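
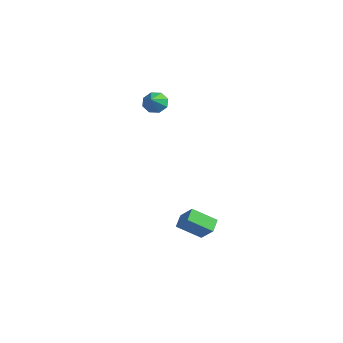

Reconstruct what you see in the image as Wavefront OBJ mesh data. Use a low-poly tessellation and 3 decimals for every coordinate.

v -3.78 3.335 3.44
v -3.294 3.225 2.92
v -3.18 2.585 4.16
v -3.16 3.647 3.248
v -3.389 3.886 3.688
v -3.847 3.803 3.983
v -4.266 3.445 3.959
v -4.4 3.023 3.631
v -4.17 2.783 3.191
v -3.712 2.867 2.897
v 0.301 3.442 -4.233
v -0.526 2.408 -3.37
v 1.169 3.508 -3.322
v 0.342 2.474 -2.459
v 0.738 2.786 -4.601
v -0.089 1.752 -3.738
v 1.606 2.852 -3.69
v 0.779 1.818 -2.827
f 2 1 4
f 2 4 3
f 4 1 5
f 4 5 3
f 5 1 6
f 5 6 3
f 6 1 7
f 6 7 3
f 7 1 8
f 7 8 3
f 8 1 9
f 8 9 3
f 9 1 10
f 9 10 3
f 10 1 2
f 10 2 3
f 12 14 11
f 15 12 11
f 11 14 13
f 13 15 11
f 12 18 14
f 16 12 15
f 16 18 12
f 14 18 13
f 17 15 13
f 13 18 17
f 17 16 15
f 18 16 17



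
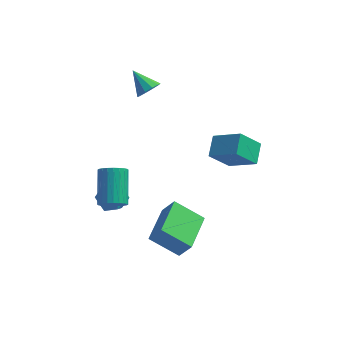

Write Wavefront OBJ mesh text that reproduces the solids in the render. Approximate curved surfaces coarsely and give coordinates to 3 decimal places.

v 4.152 -2.647 2.414
v 4.203 -1.557 2.936
v 2.77 -2.161 1.534
v 2.821 -1.07 2.056
v 5.079 -2.13 1.244
v 5.13 -1.039 1.766
v 3.697 -1.643 0.364
v 3.748 -0.553 0.886
v 0.224 -4.434 -3.253
v 0.853 -4.582 -2.241
v 0.536 -2.31 -3.135
v 1.165 -2.458 -2.123
v 1.735 -4.602 -4.217
v 2.364 -4.75 -3.205
v 2.047 -2.478 -4.099
v 2.676 -2.626 -3.087
v -0.795 1.883 2.321
v -0.563 1.542 2.875
v -1.725 2.577 3.139
v -0.333 1.899 2.834
v -0.279 2.25 2.597
v -0.422 2.46 2.255
v -0.708 2.45 1.938
v -1.026 2.223 1.768
v -1.256 1.867 1.809
v -1.31 1.516 2.046
v -1.167 1.306 2.388
v -0.881 1.316 2.705
v -1.47 -4.492 -0.656
v -0.853 -4.2 -0.913
v -1.113 -2.635 0.238
v -1.73 -2.928 0.496
v -1.044 -4.097 -1.097
v -1.304 -2.532 0.054
v -1.301 -4.054 -1.214
v -1.56 -2.489 -0.063
v -1.583 -4.077 -1.245
v -1.842 -2.512 -0.094
v -1.848 -4.164 -1.187
v -2.107 -2.599 -0.036
v -2.055 -4.301 -1.048
v -2.315 -2.736 0.103
v -2.174 -4.467 -0.849
v -2.433 -2.902 0.302
v -2.185 -4.637 -0.621
v -2.445 -3.072 0.53
v -2.087 -4.785 -0.398
v -2.347 -3.22 0.753
v -1.896 -4.888 -0.214
v -2.156 -3.323 0.937
v -1.64 -4.931 -0.097
v -1.899 -3.366 1.054
v -1.358 -4.908 -0.066
v -1.617 -3.343 1.085
v -1.093 -4.821 -0.124
v -1.352 -3.256 1.027
v -0.885 -4.684 -0.263
v -1.145 -3.119 0.888
v -0.767 -4.518 -0.462
v -1.026 -2.953 0.689
v -0.755 -4.348 -0.69
v -1.015 -2.783 0.461
v -3.042 -1.23 -3.796
v -2.59 -0.454 -3.571
v -1.75 -1.986 -3.789
v -1.298 -1.21 -3.564
v -1.865 -1.608 -2.952
v -2.664 -1.141 -2.956
v -1.676 -1.299 -4.404
v -2.475 -0.832 -4.408
v -1.746 -0.497 -3.947
v -1.863 -0.688 -3.05
v -2.477 -1.752 -4.31
v -2.594 -1.943 -3.413
f 2 4 1
f 5 2 1
f 1 4 3
f 3 5 1
f 2 8 4
f 6 2 5
f 6 8 2
f 4 8 3
f 7 5 3
f 3 8 7
f 7 6 5
f 8 6 7
f 10 12 9
f 13 10 9
f 9 12 11
f 11 13 9
f 10 16 12
f 14 10 13
f 14 16 10
f 12 16 11
f 15 13 11
f 11 16 15
f 15 14 13
f 16 14 15
f 18 17 20
f 18 20 19
f 20 17 21
f 20 21 19
f 21 17 22
f 21 22 19
f 22 17 23
f 22 23 19
f 23 17 24
f 23 24 19
f 24 17 25
f 24 25 19
f 25 17 26
f 25 26 19
f 26 17 27
f 26 27 19
f 27 17 28
f 27 28 19
f 28 17 18
f 28 18 19
f 30 29 33
f 30 33 31
f 31 33 34
f 31 34 32
f 33 29 35
f 33 35 34
f 34 35 36
f 34 36 32
f 35 29 37
f 35 37 36
f 36 37 38
f 36 38 32
f 37 29 39
f 37 39 38
f 38 39 40
f 38 40 32
f 39 29 41
f 39 41 40
f 40 41 42
f 40 42 32
f 41 29 43
f 41 43 42
f 42 43 44
f 42 44 32
f 43 29 45
f 43 45 44
f 44 45 46
f 44 46 32
f 45 29 47
f 45 47 46
f 46 47 48
f 46 48 32
f 47 29 49
f 47 49 48
f 48 49 50
f 48 50 32
f 49 29 51
f 49 51 50
f 50 51 52
f 50 52 32
f 51 29 53
f 51 53 52
f 52 53 54
f 52 54 32
f 53 29 55
f 53 55 54
f 54 55 56
f 54 56 32
f 55 29 57
f 55 57 56
f 56 57 58
f 56 58 32
f 57 29 59
f 57 59 58
f 58 59 60
f 58 60 32
f 59 29 61
f 59 61 60
f 60 61 62
f 60 62 32
f 61 29 30
f 61 30 62
f 62 30 31
f 62 31 32
f 63 74 68
f 63 68 64
f 63 64 70
f 63 70 73
f 63 73 74
f 64 68 72
f 68 74 67
f 74 73 65
f 73 70 69
f 70 64 71
f 66 72 67
f 66 67 65
f 66 65 69
f 66 69 71
f 66 71 72
f 67 72 68
f 65 67 74
f 69 65 73
f 71 69 70
f 72 71 64



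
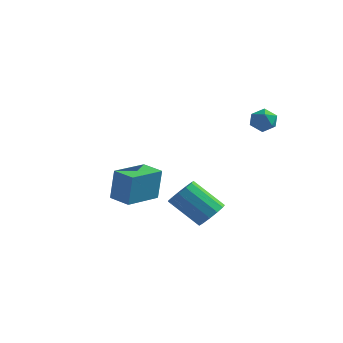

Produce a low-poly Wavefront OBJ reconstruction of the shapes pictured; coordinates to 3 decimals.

v -4.459 0.009 -4.053
v -4.295 0.145 -2.245
v -3.879 1.975 -4.254
v -3.715 2.112 -2.446
v -3.265 -0.352 -4.134
v -3.101 -0.215 -2.326
v -2.685 1.615 -4.335
v -2.521 1.751 -2.527
v 2.877 2.525 1.884
v 3.299 2.119 1.421
v 2.321 1.521 2.259
v 2.743 1.115 1.796
v 3.052 1.443 2.391
v 3.396 2.064 2.159
v 2.224 1.576 1.521
v 2.568 2.197 1.289
v 2.895 1.533 1.196
v 3.407 1.45 1.734
v 2.213 2.19 1.946
v 2.725 2.107 2.484
v 2.395 -2.827 -2.593
v 2.831 -2.38 -2.032
v 1.342 -2.566 -0.725
v 0.905 -3.013 -1.287
v 2.575 -2.069 -2.28
v 1.086 -2.255 -0.973
v 2.261 -1.998 -2.627
v 0.772 -2.185 -1.32
v 1.99 -2.191 -2.964
v 0.501 -2.377 -1.657
v 1.847 -2.585 -3.183
v 0.358 -2.772 -1.876
v 1.878 -3.056 -3.215
v 0.389 -3.243 -1.908
v 2.073 -3.455 -3.049
v 0.584 -3.641 -1.743
v 2.37 -3.654 -2.739
v 0.881 -3.84 -1.432
v 2.675 -3.59 -2.383
v 1.186 -3.777 -1.076
v 2.891 -3.284 -2.093
v 1.402 -3.471 -0.786
v 2.949 -2.833 -1.962
v 1.46 -3.019 -0.656
f 2 4 1
f 5 2 1
f 1 4 3
f 3 5 1
f 2 8 4
f 6 2 5
f 6 8 2
f 4 8 3
f 7 5 3
f 3 8 7
f 7 6 5
f 8 6 7
f 9 20 14
f 9 14 10
f 9 10 16
f 9 16 19
f 9 19 20
f 10 14 18
f 14 20 13
f 20 19 11
f 19 16 15
f 16 10 17
f 12 18 13
f 12 13 11
f 12 11 15
f 12 15 17
f 12 17 18
f 13 18 14
f 11 13 20
f 15 11 19
f 17 15 16
f 18 17 10
f 22 21 25
f 22 25 23
f 23 25 26
f 23 26 24
f 25 21 27
f 25 27 26
f 26 27 28
f 26 28 24
f 27 21 29
f 27 29 28
f 28 29 30
f 28 30 24
f 29 21 31
f 29 31 30
f 30 31 32
f 30 32 24
f 31 21 33
f 31 33 32
f 32 33 34
f 32 34 24
f 33 21 35
f 33 35 34
f 34 35 36
f 34 36 24
f 35 21 37
f 35 37 36
f 36 37 38
f 36 38 24
f 37 21 39
f 37 39 38
f 38 39 40
f 38 40 24
f 39 21 41
f 39 41 40
f 40 41 42
f 40 42 24
f 41 21 43
f 41 43 42
f 42 43 44
f 42 44 24
f 43 21 22
f 43 22 44
f 44 22 23
f 44 23 24



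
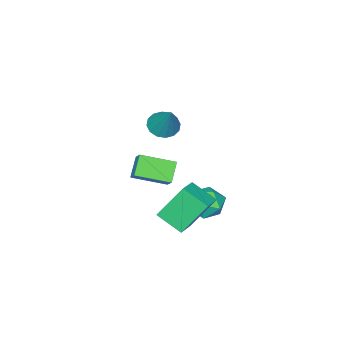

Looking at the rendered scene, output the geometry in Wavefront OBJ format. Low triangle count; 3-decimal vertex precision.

v -0.093 2.667 -1.96
v -1.037 3.518 -0.213
v -0.291 4.005 -2.718
v -1.235 4.855 -0.971
v 1.135 3.105 -1.509
v 0.191 3.955 0.238
v 0.937 4.442 -2.267
v -0.007 5.293 -0.52
v -1.496 1.39 2.744
v -1.039 1.888 2.262
v -0.864 2.37 4.356
v -1.42 2.083 2.293
v -1.822 2.093 2.445
v -2.137 1.914 2.677
v -2.279 1.595 2.927
v -2.212 1.221 3.127
v -1.953 0.892 3.225
v -1.572 0.697 3.194
v -1.17 0.688 3.042
v -0.856 0.867 2.81
v -0.713 1.186 2.561
v -0.78 1.56 2.36
v -2.915 3.78 -3.5
v -1.897 3.565 -3.346
v -3.323 2.795 -2.174
v -2.305 2.58 -2.02
v -2.673 3.547 -1.832
v -2.421 4.156 -2.651
v -2.799 2.204 -2.869
v -2.547 2.813 -3.688
v -1.826 2.591 -2.956
v -1.748 3.421 -2.315
v -3.472 2.939 -3.205
v -3.394 3.769 -2.564
v -0.714 -0.079 -1.304
v -1.568 -0.44 -0.422
v -1.872 1.31 -1.855
v -2.726 0.949 -0.972
v -0.294 0.531 -0.648
v -1.148 0.17 0.235
v -1.452 1.92 -1.198
v -2.306 1.559 -0.316
f 2 4 1
f 5 2 1
f 1 4 3
f 3 5 1
f 2 8 4
f 6 2 5
f 6 8 2
f 4 8 3
f 7 5 3
f 3 8 7
f 7 6 5
f 8 6 7
f 10 9 12
f 10 12 11
f 12 9 13
f 12 13 11
f 13 9 14
f 13 14 11
f 14 9 15
f 14 15 11
f 15 9 16
f 15 16 11
f 16 9 17
f 16 17 11
f 17 9 18
f 17 18 11
f 18 9 19
f 18 19 11
f 19 9 20
f 19 20 11
f 20 9 21
f 20 21 11
f 21 9 22
f 21 22 11
f 22 9 10
f 22 10 11
f 23 34 28
f 23 28 24
f 23 24 30
f 23 30 33
f 23 33 34
f 24 28 32
f 28 34 27
f 34 33 25
f 33 30 29
f 30 24 31
f 26 32 27
f 26 27 25
f 26 25 29
f 26 29 31
f 26 31 32
f 27 32 28
f 25 27 34
f 29 25 33
f 31 29 30
f 32 31 24
f 36 38 35
f 39 36 35
f 35 38 37
f 37 39 35
f 36 42 38
f 40 36 39
f 40 42 36
f 38 42 37
f 41 39 37
f 37 42 41
f 41 40 39
f 42 40 41



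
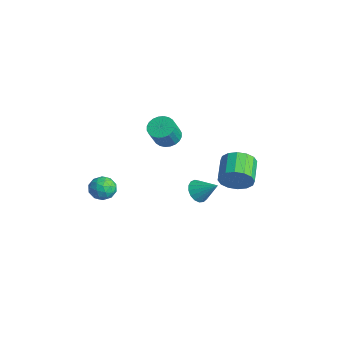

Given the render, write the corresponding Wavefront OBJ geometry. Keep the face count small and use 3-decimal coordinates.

v -2.3 -0.148 2.168
v -1.573 -0.313 1.828
v -1.132 -0.937 3.072
v -1.86 -0.772 3.412
v -1.518 -0.024 1.954
v -1.078 -0.648 3.198
v -1.583 0.247 2.112
v -1.143 -0.378 3.356
v -1.757 0.457 2.279
v -1.317 -0.168 3.523
v -2.014 0.575 2.429
v -1.574 -0.05 3.673
v -2.314 0.583 2.54
v -1.874 -0.041 3.784
v -2.612 0.48 2.593
v -2.172 -0.145 3.838
v -2.863 0.281 2.582
v -2.422 -0.343 3.827
v -3.028 0.017 2.508
v -2.587 -0.607 3.752
v -3.082 -0.272 2.382
v -2.642 -0.896 3.626
v -3.017 -0.542 2.224
v -2.577 -1.167 3.468
v -2.843 -0.752 2.057
v -2.403 -1.377 3.301
v -2.586 -0.87 1.907
v -2.146 -1.495 3.151
v -2.286 -0.879 1.796
v -1.846 -1.503 3.04
v -1.988 -0.775 1.742
v -1.548 -1.4 2.987
v -1.738 -0.577 1.753
v -1.297 -1.201 2.998
v -3.244 -3.157 -1.496
v -2.428 -3.307 -1.262
v -3.412 -4.513 -1.778
v -2.596 -4.663 -1.544
v -3.181 -4.439 -0.95
v -3.076 -3.601 -0.777
v -2.764 -4.219 -2.263
v -2.659 -3.381 -2.09
v -2.131 -3.963 -1.736
v -2.389 -4.1 -0.925
v -3.451 -3.72 -2.115
v -3.709 -3.857 -1.304
v -2.821 -3.113 -1.355
v -3.019 -4.707 -1.685
v -3.363 -4.575 -1.337
v -2.883 -4.664 -1.199
v -3.202 -3.286 -1.069
v -2.722 -3.374 -0.932
v -3.165 -4.039 -0.748
v -3.118 -4.446 -2.108
v -2.638 -4.534 -1.971
v -2.957 -3.156 -1.841
v -2.477 -3.245 -1.703
v -2.675 -3.781 -2.292
v -2.167 -3.587 -1.496
v -2.266 -4.384 -1.661
v -2.364 -4.123 -2.084
v -2.303 -3.63 -1.982
v -2.318 -3.667 -1.019
v -2.417 -4.464 -1.184
v -2.761 -4.332 -0.835
v -2.7 -3.84 -0.733
v -2.144 -4.053 -1.297
v -3.423 -3.356 -1.856
v -3.522 -4.153 -2.021
v -3.14 -3.98 -2.307
v -3.079 -3.488 -2.205
v -3.574 -3.436 -1.379
v -3.673 -4.233 -1.544
v -3.537 -4.19 -1.058
v -3.476 -3.697 -0.956
v -3.696 -3.767 -1.743
v 0.055 2.996 -1.035
v 0.564 3.224 -0.146
v -0.765 4.052 0.404
v -1.275 3.824 -0.485
v 0.68 3.634 -0.483
v -0.649 4.462 0.066
v 0.628 3.873 -0.969
v -0.701 4.701 -0.419
v 0.423 3.877 -1.472
v -0.907 4.705 -0.922
v 0.119 3.645 -1.858
v -1.211 4.473 -1.308
v -0.203 3.239 -2.023
v -1.532 4.067 -1.474
v -0.455 2.768 -1.924
v -1.784 3.596 -1.374
v -0.571 2.358 -1.586
v -1.9 3.186 -1.037
v -0.519 2.119 -1.101
v -1.848 2.947 -0.551
v -0.313 2.115 -0.598
v -1.643 2.943 -0.048
v -0.009 2.347 -0.212
v -1.339 3.175 0.338
v 0.312 2.753 -0.046
v -1.017 3.581 0.503
v -2.261 1.749 -3.142
v -1.748 1.852 -3.773
v -1.279 2.511 -2.218
v -1.98 2.169 -3.788
v -2.276 2.389 -3.655
v -2.569 2.462 -3.404
v -2.791 2.372 -3.093
v -2.892 2.14 -2.794
v -2.849 1.817 -2.574
v -2.671 1.479 -2.485
v -2.399 1.203 -2.546
v -2.095 1.052 -2.744
v -1.83 1.06 -3.033
v -1.663 1.226 -3.347
v -1.634 1.512 -3.614
f 2 1 5
f 2 5 3
f 3 5 6
f 3 6 4
f 5 1 7
f 5 7 6
f 6 7 8
f 6 8 4
f 7 1 9
f 7 9 8
f 8 9 10
f 8 10 4
f 9 1 11
f 9 11 10
f 10 11 12
f 10 12 4
f 11 1 13
f 11 13 12
f 12 13 14
f 12 14 4
f 13 1 15
f 13 15 14
f 14 15 16
f 14 16 4
f 15 1 17
f 15 17 16
f 16 17 18
f 16 18 4
f 17 1 19
f 17 19 18
f 18 19 20
f 18 20 4
f 19 1 21
f 19 21 20
f 20 21 22
f 20 22 4
f 21 1 23
f 21 23 22
f 22 23 24
f 22 24 4
f 23 1 25
f 23 25 24
f 24 25 26
f 24 26 4
f 25 1 27
f 25 27 26
f 26 27 28
f 26 28 4
f 27 1 29
f 27 29 28
f 28 29 30
f 28 30 4
f 29 1 31
f 29 31 30
f 30 31 32
f 30 32 4
f 31 1 33
f 31 33 32
f 32 33 34
f 32 34 4
f 33 1 2
f 33 2 34
f 34 2 3
f 34 3 4
f 35 72 51
f 72 46 75
f 51 75 40
f 72 75 51
f 35 51 47
f 51 40 52
f 47 52 36
f 51 52 47
f 35 47 56
f 47 36 57
f 56 57 42
f 47 57 56
f 35 56 68
f 56 42 71
f 68 71 45
f 56 71 68
f 35 68 72
f 68 45 76
f 72 76 46
f 68 76 72
f 36 52 63
f 52 40 66
f 63 66 44
f 52 66 63
f 40 75 53
f 75 46 74
f 53 74 39
f 75 74 53
f 46 76 73
f 76 45 69
f 73 69 37
f 76 69 73
f 45 71 70
f 71 42 58
f 70 58 41
f 71 58 70
f 42 57 62
f 57 36 59
f 62 59 43
f 57 59 62
f 38 64 50
f 64 44 65
f 50 65 39
f 64 65 50
f 38 50 48
f 50 39 49
f 48 49 37
f 50 49 48
f 38 48 55
f 48 37 54
f 55 54 41
f 48 54 55
f 38 55 60
f 55 41 61
f 60 61 43
f 55 61 60
f 38 60 64
f 60 43 67
f 64 67 44
f 60 67 64
f 39 65 53
f 65 44 66
f 53 66 40
f 65 66 53
f 37 49 73
f 49 39 74
f 73 74 46
f 49 74 73
f 41 54 70
f 54 37 69
f 70 69 45
f 54 69 70
f 43 61 62
f 61 41 58
f 62 58 42
f 61 58 62
f 44 67 63
f 67 43 59
f 63 59 36
f 67 59 63
f 78 77 81
f 78 81 79
f 79 81 82
f 79 82 80
f 81 77 83
f 81 83 82
f 82 83 84
f 82 84 80
f 83 77 85
f 83 85 84
f 84 85 86
f 84 86 80
f 85 77 87
f 85 87 86
f 86 87 88
f 86 88 80
f 87 77 89
f 87 89 88
f 88 89 90
f 88 90 80
f 89 77 91
f 89 91 90
f 90 91 92
f 90 92 80
f 91 77 93
f 91 93 92
f 92 93 94
f 92 94 80
f 93 77 95
f 93 95 94
f 94 95 96
f 94 96 80
f 95 77 97
f 95 97 96
f 96 97 98
f 96 98 80
f 97 77 99
f 97 99 98
f 98 99 100
f 98 100 80
f 99 77 101
f 99 101 100
f 100 101 102
f 100 102 80
f 101 77 78
f 101 78 102
f 102 78 79
f 102 79 80
f 104 103 106
f 104 106 105
f 106 103 107
f 106 107 105
f 107 103 108
f 107 108 105
f 108 103 109
f 108 109 105
f 109 103 110
f 109 110 105
f 110 103 111
f 110 111 105
f 111 103 112
f 111 112 105
f 112 103 113
f 112 113 105
f 113 103 114
f 113 114 105
f 114 103 115
f 114 115 105
f 115 103 116
f 115 116 105
f 116 103 117
f 116 117 105
f 117 103 104
f 117 104 105



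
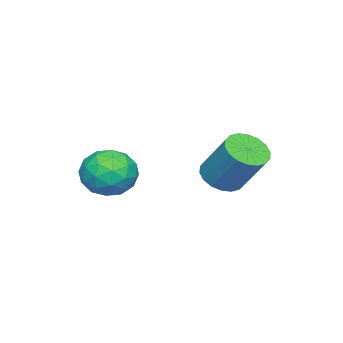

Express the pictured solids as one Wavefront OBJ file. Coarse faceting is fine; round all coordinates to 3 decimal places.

v -0.49 -2.975 -2.586
v -0.033 -3.195 -3.089
v -0.207 -3.885 -1.931
v 0.25 -4.105 -2.434
v 0.389 -3.512 -2.06
v 0.214 -2.949 -2.465
v -0.454 -4.131 -2.555
v -0.629 -3.568 -2.96
v -0.011 -3.909 -3.07
v 0.51 -3.527 -2.765
v -0.75 -3.553 -2.255
v -0.229 -3.171 -1.95
v -0.287 -3.005 -2.895
v 0.047 -4.075 -2.125
v 0.128 -3.726 -1.905
v 0.397 -3.856 -2.201
v -0.141 -2.861 -2.528
v 0.127 -2.99 -2.824
v 0.376 -3.176 -2.219
v -0.367 -4.09 -2.196
v -0.099 -4.219 -2.492
v -0.637 -3.224 -2.819
v -0.368 -3.354 -3.115
v -0.616 -3.904 -2.801
v -0.005 -3.554 -3.18
v 0.162 -4.089 -2.795
v -0.252 -4.104 -2.866
v -0.355 -3.773 -3.104
v 0.301 -3.33 -3
v 0.468 -3.865 -2.615
v 0.55 -3.516 -2.395
v 0.447 -3.185 -2.633
v 0.315 -3.749 -2.989
v -0.708 -3.215 -2.405
v -0.541 -3.75 -2.02
v -0.687 -3.895 -2.387
v -0.79 -3.564 -2.625
v -0.402 -2.991 -2.225
v -0.235 -3.526 -1.84
v 0.115 -3.307 -1.916
v 0.012 -2.976 -2.154
v -0.555 -3.331 -2.031
v -2.129 -1.672 -2.974
v -1.839 -1.309 -3.321
v -1.54 -0.546 -2.274
v -1.831 -0.908 -1.926
v -2.078 -1.212 -3.323
v -1.779 -0.448 -2.276
v -2.327 -1.206 -3.257
v -2.028 -0.442 -2.21
v -2.537 -1.292 -3.134
v -2.239 -0.528 -2.087
v -2.667 -1.453 -2.98
v -2.368 -0.69 -1.933
v -2.69 -1.658 -2.824
v -2.391 -0.894 -1.777
v -2.602 -1.865 -2.698
v -2.303 -1.102 -1.651
v -2.42 -2.034 -2.626
v -2.121 -1.271 -1.579
v -2.181 -2.132 -2.624
v -1.882 -1.368 -1.577
v -1.932 -2.138 -2.69
v -1.633 -1.374 -1.643
v -1.721 -2.052 -2.813
v -1.423 -1.288 -1.766
v -1.592 -1.89 -2.967
v -1.293 -1.127 -1.92
v -1.569 -1.686 -3.123
v -1.27 -0.922 -2.076
v -1.657 -1.478 -3.249
v -1.358 -0.715 -2.202
f 1 38 17
f 38 12 41
f 17 41 6
f 38 41 17
f 1 17 13
f 17 6 18
f 13 18 2
f 17 18 13
f 1 13 22
f 13 2 23
f 22 23 8
f 13 23 22
f 1 22 34
f 22 8 37
f 34 37 11
f 22 37 34
f 1 34 38
f 34 11 42
f 38 42 12
f 34 42 38
f 2 18 29
f 18 6 32
f 29 32 10
f 18 32 29
f 6 41 19
f 41 12 40
f 19 40 5
f 41 40 19
f 12 42 39
f 42 11 35
f 39 35 3
f 42 35 39
f 11 37 36
f 37 8 24
f 36 24 7
f 37 24 36
f 8 23 28
f 23 2 25
f 28 25 9
f 23 25 28
f 4 30 16
f 30 10 31
f 16 31 5
f 30 31 16
f 4 16 14
f 16 5 15
f 14 15 3
f 16 15 14
f 4 14 21
f 14 3 20
f 21 20 7
f 14 20 21
f 4 21 26
f 21 7 27
f 26 27 9
f 21 27 26
f 4 26 30
f 26 9 33
f 30 33 10
f 26 33 30
f 5 31 19
f 31 10 32
f 19 32 6
f 31 32 19
f 3 15 39
f 15 5 40
f 39 40 12
f 15 40 39
f 7 20 36
f 20 3 35
f 36 35 11
f 20 35 36
f 9 27 28
f 27 7 24
f 28 24 8
f 27 24 28
f 10 33 29
f 33 9 25
f 29 25 2
f 33 25 29
f 44 43 47
f 44 47 45
f 45 47 48
f 45 48 46
f 47 43 49
f 47 49 48
f 48 49 50
f 48 50 46
f 49 43 51
f 49 51 50
f 50 51 52
f 50 52 46
f 51 43 53
f 51 53 52
f 52 53 54
f 52 54 46
f 53 43 55
f 53 55 54
f 54 55 56
f 54 56 46
f 55 43 57
f 55 57 56
f 56 57 58
f 56 58 46
f 57 43 59
f 57 59 58
f 58 59 60
f 58 60 46
f 59 43 61
f 59 61 60
f 60 61 62
f 60 62 46
f 61 43 63
f 61 63 62
f 62 63 64
f 62 64 46
f 63 43 65
f 63 65 64
f 64 65 66
f 64 66 46
f 65 43 67
f 65 67 66
f 66 67 68
f 66 68 46
f 67 43 69
f 67 69 68
f 68 69 70
f 68 70 46
f 69 43 71
f 69 71 70
f 70 71 72
f 70 72 46
f 71 43 44
f 71 44 72
f 72 44 45
f 72 45 46



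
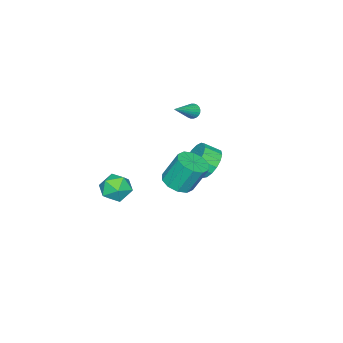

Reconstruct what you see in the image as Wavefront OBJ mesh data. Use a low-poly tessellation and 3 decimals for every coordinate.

v 1.223 2.127 1.659
v 2.158 2.121 1.876
v 1.772 2.868 3.558
v 0.837 2.873 3.341
v 2.033 2.64 1.617
v 1.647 3.387 3.299
v 1.599 2.963 1.374
v 1.213 3.709 3.056
v 1.021 2.966 1.24
v 0.635 3.713 2.922
v 0.52 2.649 1.266
v 0.134 3.396 2.948
v 0.288 2.132 1.442
v -0.098 2.879 3.124
v 0.413 1.613 1.701
v 0.027 2.36 3.383
v 0.847 1.291 1.944
v 0.461 2.037 3.626
v 1.425 1.287 2.078
v 1.039 2.034 3.76
v 1.926 1.604 2.052
v 1.54 2.351 3.734
v 3.561 0.265 2.752
v 4.411 0.491 2.278
v 3.129 -0.691 1.522
v 3.979 -0.465 1.048
v 4.002 -1.021 1.878
v 4.269 -0.43 2.638
v 3.271 0.23 1.162
v 3.538 0.821 1.922
v 4.232 0.47 1.296
v 4.684 -0.304 1.738
v 2.856 0.104 2.062
v 3.308 -0.67 2.504
v -2.963 1.646 0.361
v -2.544 1.227 -0.518
v -2.018 0.456 0.1
v -2.437 0.874 0.979
v -2.203 1.575 -0.375
v -1.677 0.803 0.243
v -2.036 1.938 -0.063
v -1.51 1.167 0.555
v -2.082 2.235 0.346
v -1.556 1.463 0.964
v -2.329 2.397 0.759
v -1.803 1.625 1.377
v -2.722 2.386 1.08
v -2.196 1.615 1.698
v -3.17 2.206 1.237
v -2.643 1.435 1.855
v -3.57 1.898 1.193
v -3.044 1.126 1.811
v -3.831 1.532 0.958
v -3.305 0.76 1.576
v -3.894 1.192 0.587
v -3.368 0.42 1.205
v -3.743 0.956 0.164
v -3.217 0.184 0.782
v -3.414 0.878 -0.214
v -2.888 0.106 0.404
v -2.981 0.976 -0.46
v -2.455 0.204 0.158
v -4.074 -0.315 3.366
v -3.824 -0.464 2.935
v -2.486 -0.505 4.354
v -3.796 -0.263 2.929
v -3.811 -0.07 2.99
v -3.865 0.085 3.108
v -3.952 0.18 3.265
v -4.057 0.2 3.437
v -4.164 0.141 3.599
v -4.258 0.013 3.725
v -4.324 -0.165 3.797
v -4.352 -0.366 3.803
v -4.337 -0.559 3.742
v -4.283 -0.715 3.624
v -4.196 -0.81 3.467
v -4.091 -0.83 3.294
v -3.984 -0.771 3.133
v -3.89 -0.643 3.007
f 2 1 5
f 2 5 3
f 3 5 6
f 3 6 4
f 5 1 7
f 5 7 6
f 6 7 8
f 6 8 4
f 7 1 9
f 7 9 8
f 8 9 10
f 8 10 4
f 9 1 11
f 9 11 10
f 10 11 12
f 10 12 4
f 11 1 13
f 11 13 12
f 12 13 14
f 12 14 4
f 13 1 15
f 13 15 14
f 14 15 16
f 14 16 4
f 15 1 17
f 15 17 16
f 16 17 18
f 16 18 4
f 17 1 19
f 17 19 18
f 18 19 20
f 18 20 4
f 19 1 21
f 19 21 20
f 20 21 22
f 20 22 4
f 21 1 2
f 21 2 22
f 22 2 3
f 22 3 4
f 23 34 28
f 23 28 24
f 23 24 30
f 23 30 33
f 23 33 34
f 24 28 32
f 28 34 27
f 34 33 25
f 33 30 29
f 30 24 31
f 26 32 27
f 26 27 25
f 26 25 29
f 26 29 31
f 26 31 32
f 27 32 28
f 25 27 34
f 29 25 33
f 31 29 30
f 32 31 24
f 36 35 39
f 36 39 37
f 37 39 40
f 37 40 38
f 39 35 41
f 39 41 40
f 40 41 42
f 40 42 38
f 41 35 43
f 41 43 42
f 42 43 44
f 42 44 38
f 43 35 45
f 43 45 44
f 44 45 46
f 44 46 38
f 45 35 47
f 45 47 46
f 46 47 48
f 46 48 38
f 47 35 49
f 47 49 48
f 48 49 50
f 48 50 38
f 49 35 51
f 49 51 50
f 50 51 52
f 50 52 38
f 51 35 53
f 51 53 52
f 52 53 54
f 52 54 38
f 53 35 55
f 53 55 54
f 54 55 56
f 54 56 38
f 55 35 57
f 55 57 56
f 56 57 58
f 56 58 38
f 57 35 59
f 57 59 58
f 58 59 60
f 58 60 38
f 59 35 61
f 59 61 60
f 60 61 62
f 60 62 38
f 61 35 36
f 61 36 62
f 62 36 37
f 62 37 38
f 64 63 66
f 64 66 65
f 66 63 67
f 66 67 65
f 67 63 68
f 67 68 65
f 68 63 69
f 68 69 65
f 69 63 70
f 69 70 65
f 70 63 71
f 70 71 65
f 71 63 72
f 71 72 65
f 72 63 73
f 72 73 65
f 73 63 74
f 73 74 65
f 74 63 75
f 74 75 65
f 75 63 76
f 75 76 65
f 76 63 77
f 76 77 65
f 77 63 78
f 77 78 65
f 78 63 79
f 78 79 65
f 79 63 80
f 79 80 65
f 80 63 64
f 80 64 65



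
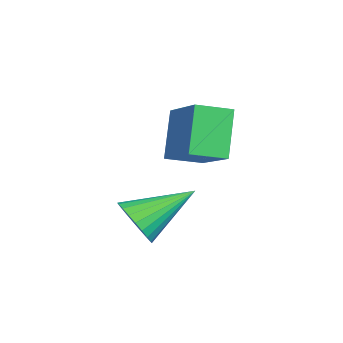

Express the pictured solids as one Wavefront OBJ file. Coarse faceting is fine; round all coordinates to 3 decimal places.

v -1.665 2.726 3.939
v -1.412 1.773 4.203
v -0.294 3.29 4.663
v -0.041 2.338 4.926
v -0.899 2.562 2.614
v -0.646 1.61 2.877
v 0.472 3.127 3.337
v 0.725 2.174 3.601
v 1.167 0.89 1.537
v 1.455 0.62 2.151
v 0.713 2.33 2.383
v 1.679 0.756 2.039
v 1.825 0.913 1.851
v 1.871 1.066 1.616
v 1.81 1.192 1.368
v 1.65 1.273 1.146
v 1.417 1.295 0.983
v 1.146 1.256 0.905
v 0.878 1.161 0.923
v 0.654 1.024 1.034
v 0.508 0.868 1.222
v 0.463 0.715 1.458
v 0.524 0.589 1.706
v 0.683 0.508 1.928
v 0.916 0.486 2.09
v 1.187 0.525 2.169
f 2 4 1
f 5 2 1
f 1 4 3
f 3 5 1
f 2 8 4
f 6 2 5
f 6 8 2
f 4 8 3
f 7 5 3
f 3 8 7
f 7 6 5
f 8 6 7
f 10 9 12
f 10 12 11
f 12 9 13
f 12 13 11
f 13 9 14
f 13 14 11
f 14 9 15
f 14 15 11
f 15 9 16
f 15 16 11
f 16 9 17
f 16 17 11
f 17 9 18
f 17 18 11
f 18 9 19
f 18 19 11
f 19 9 20
f 19 20 11
f 20 9 21
f 20 21 11
f 21 9 22
f 21 22 11
f 22 9 23
f 22 23 11
f 23 9 24
f 23 24 11
f 24 9 25
f 24 25 11
f 25 9 26
f 25 26 11
f 26 9 10
f 26 10 11



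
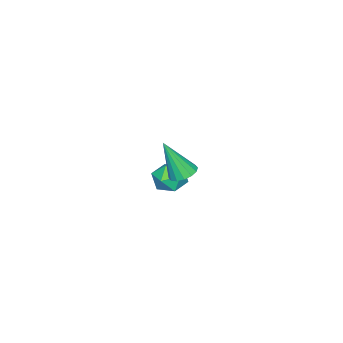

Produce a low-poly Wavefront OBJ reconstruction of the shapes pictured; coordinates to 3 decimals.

v -3.248 -0.548 -4.049
v -2.675 -0.577 -3.378
v -3.045 -1.943 -4.282
v -2.472 -1.972 -3.611
v -3.331 -1.844 -3.452
v -3.457 -0.982 -3.308
v -2.263 -1.538 -4.352
v -2.389 -0.676 -4.208
v -2.066 -1.189 -3.565
v -2.726 -1.378 -3.009
v -2.994 -1.142 -4.651
v -3.654 -1.331 -4.095
v 1.624 2.439 0.62
v 2.2 2.249 0.416
v 1.996 1.721 2.34
v 2.248 2.555 0.534
v 2.128 2.83 0.675
v 1.874 3 0.801
v 1.553 3.02 0.879
v 1.25 2.885 0.888
v 1.048 2.63 0.825
v 1 2.324 0.707
v 1.12 2.049 0.566
v 1.374 1.878 0.44
v 1.695 1.858 0.362
v 1.998 1.994 0.353
f 1 12 6
f 1 6 2
f 1 2 8
f 1 8 11
f 1 11 12
f 2 6 10
f 6 12 5
f 12 11 3
f 11 8 7
f 8 2 9
f 4 10 5
f 4 5 3
f 4 3 7
f 4 7 9
f 4 9 10
f 5 10 6
f 3 5 12
f 7 3 11
f 9 7 8
f 10 9 2
f 14 13 16
f 14 16 15
f 16 13 17
f 16 17 15
f 17 13 18
f 17 18 15
f 18 13 19
f 18 19 15
f 19 13 20
f 19 20 15
f 20 13 21
f 20 21 15
f 21 13 22
f 21 22 15
f 22 13 23
f 22 23 15
f 23 13 24
f 23 24 15
f 24 13 25
f 24 25 15
f 25 13 26
f 25 26 15
f 26 13 14
f 26 14 15



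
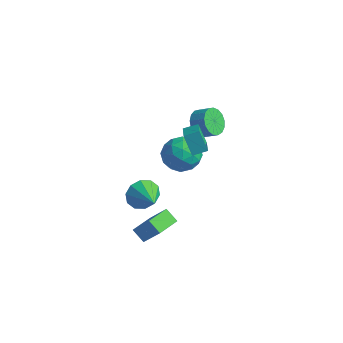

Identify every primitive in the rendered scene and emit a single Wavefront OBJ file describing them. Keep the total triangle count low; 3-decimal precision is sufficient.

v -0.707 -2.908 -4.267
v -1.513 -2.912 -3.659
v -0.739 -1.409 -4.301
v -1.545 -1.413 -3.693
v 0.485 -2.847 -2.687
v -0.321 -2.851 -2.079
v 0.453 -1.348 -2.721
v -0.353 -1.352 -2.113
v -1.515 0.457 1.853
v -0.597 0.942 1.176
v -0.243 -0.902 2.604
v 0.675 -0.417 1.927
v 0.198 0.226 2.874
v -0.589 1.066 2.41
v -0.251 -1.026 1.37
v -1.038 -0.186 0.906
v 0.185 0.026 0.877
v 0.462 0.799 1.806
v -1.302 -0.759 1.974
v -1.025 0.014 2.903
v -1.168 0.819 1.449
v 0.328 -0.779 2.331
v 0.047 -0.401 2.888
v 0.587 -0.116 2.49
v -1.163 0.891 2.174
v -0.623 1.177 1.776
v -0.156 0.755 2.774
v -0.217 -1.137 2.004
v 0.323 -0.851 1.606
v -1.427 0.156 1.29
v -0.887 0.441 0.892
v -0.684 -0.715 1.006
v -0.168 0.566 0.874
v 0.579 -0.233 1.316
v 0.035 -0.591 0.989
v -0.428 -0.097 0.716
v -0.005 1.02 1.421
v 0.742 0.221 1.862
v 0.461 0.599 2.419
v -0.001 1.093 2.147
v 0.454 0.482 1.245
v -1.582 -0.181 1.918
v -0.835 -0.98 2.359
v -0.839 -1.053 1.633
v -1.301 -0.559 1.361
v -1.419 0.273 2.464
v -0.672 -0.526 2.906
v -0.412 0.137 3.064
v -0.875 0.631 2.791
v -1.294 -0.442 2.535
v -0.803 2.076 3.039
v -0.277 1.772 2.321
v 0.568 2 2.843
v 0.043 2.304 3.561
v -0.34 2.209 2.231
v 0.506 2.437 2.754
v -0.508 2.615 2.327
v 0.337 2.843 2.85
v -0.744 2.898 2.586
v 0.101 3.126 3.108
v -0.994 2.992 2.948
v -0.148 3.22 3.471
v -1.199 2.877 3.331
v -0.354 3.104 3.854
v -1.314 2.578 3.647
v -0.468 2.806 4.17
v -1.312 2.164 3.824
v -0.466 2.392 4.347
v -1.193 1.73 3.821
v -0.347 1.958 4.343
v -0.985 1.375 3.638
v -0.139 1.603 4.161
v -0.735 1.181 3.319
v 0.111 1.409 3.841
v -0.5 1.192 2.935
v 0.345 1.42 3.457
v -0.335 1.405 2.575
v 0.51 1.633 3.097
v -0.459 0.173 4.055
v 0.6 -0.983 4.787
v 0.091 0.847 4.324
v 1.15 -0.31 5.055
v 0.25 0.07 2.865
v 1.309 -1.087 3.596
v 0.8 0.743 3.133
v 1.859 -0.413 3.865
v -3.19 -0.199 -3.405
v -2.64 0.229 -4.23
v -1.65 -0.921 -2.755
v -2.643 0.673 -3.732
v -2.854 0.784 -3.108
v -3.193 0.519 -2.598
v -3.531 -0.02 -2.396
v -3.739 -0.627 -2.579
v -3.737 -1.071 -3.078
v -3.525 -1.182 -3.701
v -3.186 -0.917 -4.212
v -2.848 -0.378 -4.414
f 2 4 1
f 5 2 1
f 1 4 3
f 3 5 1
f 2 8 4
f 6 2 5
f 6 8 2
f 4 8 3
f 7 5 3
f 3 8 7
f 7 6 5
f 8 6 7
f 9 46 25
f 46 20 49
f 25 49 14
f 46 49 25
f 9 25 21
f 25 14 26
f 21 26 10
f 25 26 21
f 9 21 30
f 21 10 31
f 30 31 16
f 21 31 30
f 9 30 42
f 30 16 45
f 42 45 19
f 30 45 42
f 9 42 46
f 42 19 50
f 46 50 20
f 42 50 46
f 10 26 37
f 26 14 40
f 37 40 18
f 26 40 37
f 14 49 27
f 49 20 48
f 27 48 13
f 49 48 27
f 20 50 47
f 50 19 43
f 47 43 11
f 50 43 47
f 19 45 44
f 45 16 32
f 44 32 15
f 45 32 44
f 16 31 36
f 31 10 33
f 36 33 17
f 31 33 36
f 12 38 24
f 38 18 39
f 24 39 13
f 38 39 24
f 12 24 22
f 24 13 23
f 22 23 11
f 24 23 22
f 12 22 29
f 22 11 28
f 29 28 15
f 22 28 29
f 12 29 34
f 29 15 35
f 34 35 17
f 29 35 34
f 12 34 38
f 34 17 41
f 38 41 18
f 34 41 38
f 13 39 27
f 39 18 40
f 27 40 14
f 39 40 27
f 11 23 47
f 23 13 48
f 47 48 20
f 23 48 47
f 15 28 44
f 28 11 43
f 44 43 19
f 28 43 44
f 17 35 36
f 35 15 32
f 36 32 16
f 35 32 36
f 18 41 37
f 41 17 33
f 37 33 10
f 41 33 37
f 52 51 55
f 52 55 53
f 53 55 56
f 53 56 54
f 55 51 57
f 55 57 56
f 56 57 58
f 56 58 54
f 57 51 59
f 57 59 58
f 58 59 60
f 58 60 54
f 59 51 61
f 59 61 60
f 60 61 62
f 60 62 54
f 61 51 63
f 61 63 62
f 62 63 64
f 62 64 54
f 63 51 65
f 63 65 64
f 64 65 66
f 64 66 54
f 65 51 67
f 65 67 66
f 66 67 68
f 66 68 54
f 67 51 69
f 67 69 68
f 68 69 70
f 68 70 54
f 69 51 71
f 69 71 70
f 70 71 72
f 70 72 54
f 71 51 73
f 71 73 72
f 72 73 74
f 72 74 54
f 73 51 75
f 73 75 74
f 74 75 76
f 74 76 54
f 75 51 77
f 75 77 76
f 76 77 78
f 76 78 54
f 77 51 52
f 77 52 78
f 78 52 53
f 78 53 54
f 80 82 79
f 83 80 79
f 79 82 81
f 81 83 79
f 80 86 82
f 84 80 83
f 84 86 80
f 82 86 81
f 85 83 81
f 81 86 85
f 85 84 83
f 86 84 85
f 88 87 90
f 88 90 89
f 90 87 91
f 90 91 89
f 91 87 92
f 91 92 89
f 92 87 93
f 92 93 89
f 93 87 94
f 93 94 89
f 94 87 95
f 94 95 89
f 95 87 96
f 95 96 89
f 96 87 97
f 96 97 89
f 97 87 98
f 97 98 89
f 98 87 88
f 98 88 89



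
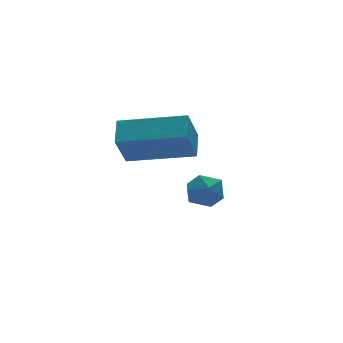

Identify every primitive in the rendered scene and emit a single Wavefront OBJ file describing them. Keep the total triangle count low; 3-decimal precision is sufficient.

v -0.779 -1.897 -3.497
v -0.073 -1.984 -3.355
v -0.847 -3.016 -3.845
v -0.141 -3.103 -3.703
v -0.612 -3.008 -3.159
v -0.57 -2.317 -2.944
v -0.35 -2.683 -4.256
v -0.308 -1.992 -4.041
v 0.192 -2.47 -3.824
v 0.03 -2.671 -3.146
v -0.95 -2.329 -4.054
v -1.112 -2.53 -3.376
v -2.313 -4.716 0.349
v -1.886 -3.992 0.812
v -4.033 -3.453 -0.043
v -3.606 -2.728 0.42
v -1.754 -4.312 -0.8
v -1.327 -3.587 -0.337
v -3.474 -3.048 -1.192
v -3.047 -2.324 -0.729
f 1 12 6
f 1 6 2
f 1 2 8
f 1 8 11
f 1 11 12
f 2 6 10
f 6 12 5
f 12 11 3
f 11 8 7
f 8 2 9
f 4 10 5
f 4 5 3
f 4 3 7
f 4 7 9
f 4 9 10
f 5 10 6
f 3 5 12
f 7 3 11
f 9 7 8
f 10 9 2
f 14 16 13
f 17 14 13
f 13 16 15
f 15 17 13
f 14 20 16
f 18 14 17
f 18 20 14
f 16 20 15
f 19 17 15
f 15 20 19
f 19 18 17
f 20 18 19



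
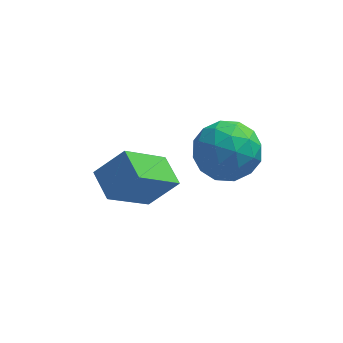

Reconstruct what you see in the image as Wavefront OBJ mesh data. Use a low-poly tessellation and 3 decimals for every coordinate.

v -0.553 0.341 3.931
v 0.388 0.642 3.919
v -0.228 -0.722 2.781
v 0.713 -0.421 2.769
v 0.362 -0.914 3.551
v 0.161 -0.257 4.261
v -0.001 0.177 2.439
v -0.202 0.834 3.149
v 0.73 0.54 2.997
v 0.954 -0.134 3.684
v -0.794 0.054 3.016
v -0.57 -0.62 3.703
v -0.111 0.585 4.026
v 0.271 -0.665 2.674
v 0.064 -0.955 3.134
v 0.618 -0.778 3.127
v -0.245 0.057 4.227
v 0.309 0.233 4.22
v 0.293 -0.681 4.004
v -0.149 -0.313 2.48
v 0.405 -0.137 2.473
v -0.458 0.698 3.573
v 0.096 0.875 3.566
v -0.133 0.601 2.696
v 0.643 0.702 3.477
v 0.834 0.077 2.801
v 0.414 0.429 2.607
v 0.296 0.815 3.024
v 0.775 0.306 3.881
v 0.966 -0.319 3.205
v 0.759 -0.609 3.664
v 0.641 -0.223 4.082
v 0.975 0.246 3.339
v -0.806 0.239 3.495
v -0.615 -0.386 2.819
v -0.481 0.143 2.618
v -0.599 0.529 3.036
v -0.674 -0.157 3.899
v -0.483 -0.782 3.223
v -0.136 -0.895 3.676
v -0.254 -0.509 4.093
v -0.815 -0.326 3.361
v -3.095 -0.207 1.25
v -2.244 -0.05 2.095
v -3.507 0.668 1.502
v -2.656 0.825 2.348
v -2.024 0.655 0.012
v -1.173 0.812 0.858
v -2.436 1.53 0.265
v -1.585 1.687 1.11
f 1 38 17
f 38 12 41
f 17 41 6
f 38 41 17
f 1 17 13
f 17 6 18
f 13 18 2
f 17 18 13
f 1 13 22
f 13 2 23
f 22 23 8
f 13 23 22
f 1 22 34
f 22 8 37
f 34 37 11
f 22 37 34
f 1 34 38
f 34 11 42
f 38 42 12
f 34 42 38
f 2 18 29
f 18 6 32
f 29 32 10
f 18 32 29
f 6 41 19
f 41 12 40
f 19 40 5
f 41 40 19
f 12 42 39
f 42 11 35
f 39 35 3
f 42 35 39
f 11 37 36
f 37 8 24
f 36 24 7
f 37 24 36
f 8 23 28
f 23 2 25
f 28 25 9
f 23 25 28
f 4 30 16
f 30 10 31
f 16 31 5
f 30 31 16
f 4 16 14
f 16 5 15
f 14 15 3
f 16 15 14
f 4 14 21
f 14 3 20
f 21 20 7
f 14 20 21
f 4 21 26
f 21 7 27
f 26 27 9
f 21 27 26
f 4 26 30
f 26 9 33
f 30 33 10
f 26 33 30
f 5 31 19
f 31 10 32
f 19 32 6
f 31 32 19
f 3 15 39
f 15 5 40
f 39 40 12
f 15 40 39
f 7 20 36
f 20 3 35
f 36 35 11
f 20 35 36
f 9 27 28
f 27 7 24
f 28 24 8
f 27 24 28
f 10 33 29
f 33 9 25
f 29 25 2
f 33 25 29
f 44 46 43
f 47 44 43
f 43 46 45
f 45 47 43
f 44 50 46
f 48 44 47
f 48 50 44
f 46 50 45
f 49 47 45
f 45 50 49
f 49 48 47
f 50 48 49



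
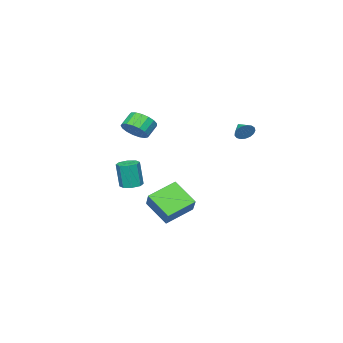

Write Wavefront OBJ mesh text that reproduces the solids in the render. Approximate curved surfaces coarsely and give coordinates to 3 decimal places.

v 3.171 0.334 3.492
v 3.788 0.275 4.198
v 2.967 0.247 4.914
v 2.349 0.306 4.208
v 3.727 0.717 4.146
v 2.906 0.689 4.861
v 3.539 1.072 3.943
v 2.717 1.044 4.659
v 3.266 1.258 3.637
v 2.444 1.23 4.353
v 2.971 1.232 3.298
v 2.15 1.204 4.014
v 2.722 1 3.004
v 1.901 0.972 3.72
v 2.576 0.616 2.821
v 1.755 0.588 3.537
v 2.566 0.167 2.792
v 1.745 0.139 3.508
v 2.695 -0.243 2.923
v 1.873 -0.271 3.639
v 2.932 -0.522 3.185
v 2.111 -0.55 3.901
v 3.224 -0.604 3.517
v 2.403 -0.632 4.233
v 3.504 -0.472 3.843
v 2.683 -0.5 4.559
v 3.708 -0.154 4.089
v 2.886 -0.182 4.805
v -3.123 3.665 2.542
v -2.746 3.725 3.116
v -3.557 2.775 2.918
v -3.024 3.89 3.186
v -3.324 4.003 3.108
v -3.578 4.039 2.901
v -3.728 3.99 2.611
v -3.739 3.866 2.305
v -3.609 3.696 2.053
v -3.368 3.519 1.913
v -3.071 3.375 1.917
v -2.785 3.298 2.065
v -2.577 3.306 2.321
v -2.494 3.395 2.628
v -2.555 3.546 2.915
v 1.606 -1.372 -1.797
v 2.129 -0.849 -1.76
v 2.216 -1.066 0.035
v 1.694 -1.588 -0.003
v 1.607 -0.637 -1.709
v 1.694 -0.854 0.086
v 1.084 -0.855 -1.71
v 1.171 -1.072 0.085
v 0.867 -1.376 -1.762
v 0.954 -1.592 0.033
v 1.084 -1.894 -1.835
v 1.171 -2.111 -0.04
v 1.606 -2.106 -1.886
v 1.693 -2.323 -0.091
v 2.129 -1.888 -1.885
v 2.216 -2.105 -0.09
v 2.346 -1.368 -1.833
v 2.433 -1.584 -0.038
v -0.15 -0.114 -5.282
v -0.102 -1.71 -3.965
v -1.939 0.542 -4.422
v -1.891 -1.054 -3.105
v 0.791 0.894 -4.095
v 0.839 -0.702 -2.778
v -0.998 1.55 -3.235
v -0.95 -0.046 -1.918
f 2 1 5
f 2 5 3
f 3 5 6
f 3 6 4
f 5 1 7
f 5 7 6
f 6 7 8
f 6 8 4
f 7 1 9
f 7 9 8
f 8 9 10
f 8 10 4
f 9 1 11
f 9 11 10
f 10 11 12
f 10 12 4
f 11 1 13
f 11 13 12
f 12 13 14
f 12 14 4
f 13 1 15
f 13 15 14
f 14 15 16
f 14 16 4
f 15 1 17
f 15 17 16
f 16 17 18
f 16 18 4
f 17 1 19
f 17 19 18
f 18 19 20
f 18 20 4
f 19 1 21
f 19 21 20
f 20 21 22
f 20 22 4
f 21 1 23
f 21 23 22
f 22 23 24
f 22 24 4
f 23 1 25
f 23 25 24
f 24 25 26
f 24 26 4
f 25 1 27
f 25 27 26
f 26 27 28
f 26 28 4
f 27 1 2
f 27 2 28
f 28 2 3
f 28 3 4
f 30 29 32
f 30 32 31
f 32 29 33
f 32 33 31
f 33 29 34
f 33 34 31
f 34 29 35
f 34 35 31
f 35 29 36
f 35 36 31
f 36 29 37
f 36 37 31
f 37 29 38
f 37 38 31
f 38 29 39
f 38 39 31
f 39 29 40
f 39 40 31
f 40 29 41
f 40 41 31
f 41 29 42
f 41 42 31
f 42 29 43
f 42 43 31
f 43 29 30
f 43 30 31
f 45 44 48
f 45 48 46
f 46 48 49
f 46 49 47
f 48 44 50
f 48 50 49
f 49 50 51
f 49 51 47
f 50 44 52
f 50 52 51
f 51 52 53
f 51 53 47
f 52 44 54
f 52 54 53
f 53 54 55
f 53 55 47
f 54 44 56
f 54 56 55
f 55 56 57
f 55 57 47
f 56 44 58
f 56 58 57
f 57 58 59
f 57 59 47
f 58 44 60
f 58 60 59
f 59 60 61
f 59 61 47
f 60 44 45
f 60 45 61
f 61 45 46
f 61 46 47
f 63 65 62
f 66 63 62
f 62 65 64
f 64 66 62
f 63 69 65
f 67 63 66
f 67 69 63
f 65 69 64
f 68 66 64
f 64 69 68
f 68 67 66
f 69 67 68



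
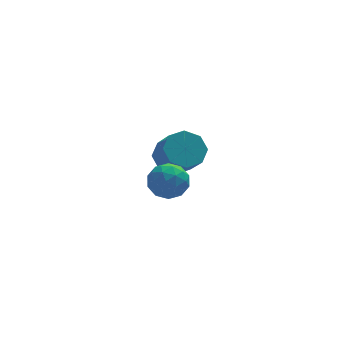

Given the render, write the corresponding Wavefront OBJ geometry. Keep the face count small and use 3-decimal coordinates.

v -0.393 1.095 -1.612
v 0.112 0.702 -2.109
v 0.318 -0.227 -1.166
v -0.187 0.165 -0.668
v 0.403 1.122 -1.758
v 0.609 0.193 -0.815
v 0.228 1.526 -1.322
v 0.434 0.597 -0.379
v -0.311 1.678 -1.055
v -0.105 0.748 -0.112
v -0.898 1.487 -1.114
v -0.692 0.558 -0.171
v -1.189 1.067 -1.465
v -0.983 0.138 -0.522
v -1.014 0.663 -1.901
v -0.808 -0.266 -0.958
v -0.475 0.512 -2.168
v -0.269 -0.418 -1.225
v -1.306 -2.714 -0.197
v -0.806 -3.203 0.065
v -2.194 -3.337 0.335
v -1.694 -3.826 0.597
v -1.709 -3.129 0.864
v -1.161 -2.744 0.535
v -1.839 -3.796 -0.135
v -1.291 -3.411 -0.464
v -1.136 -3.872 0.103
v -1.055 -3.459 0.72
v -1.945 -3.081 -0.32
v -1.864 -2.668 0.297
v -0.978 -2.904 -0.113
v -2.022 -3.636 0.513
v -2.031 -3.226 0.67
v -1.737 -3.514 0.823
v -1.187 -2.634 0.163
v -0.893 -2.921 0.317
v -1.423 -2.878 0.787
v -2.107 -3.619 0.083
v -1.813 -3.906 0.237
v -1.263 -3.026 -0.423
v -0.969 -3.314 -0.27
v -1.577 -3.662 -0.387
v -0.878 -3.584 0.063
v -1.4 -3.95 0.376
v -1.485 -3.933 -0.054
v -1.163 -3.707 -0.247
v -0.831 -3.342 0.426
v -1.352 -3.708 0.739
v -1.361 -3.298 0.896
v -1.039 -3.072 0.702
v -1.024 -3.735 0.449
v -1.648 -2.832 -0.339
v -2.169 -3.198 -0.026
v -1.961 -3.468 -0.302
v -1.639 -3.242 -0.496
v -1.6 -2.59 0.024
v -2.122 -2.956 0.337
v -1.837 -2.833 0.647
v -1.515 -2.607 0.454
v -1.976 -2.805 -0.049
f 2 1 5
f 2 5 3
f 3 5 6
f 3 6 4
f 5 1 7
f 5 7 6
f 6 7 8
f 6 8 4
f 7 1 9
f 7 9 8
f 8 9 10
f 8 10 4
f 9 1 11
f 9 11 10
f 10 11 12
f 10 12 4
f 11 1 13
f 11 13 12
f 12 13 14
f 12 14 4
f 13 1 15
f 13 15 14
f 14 15 16
f 14 16 4
f 15 1 17
f 15 17 16
f 16 17 18
f 16 18 4
f 17 1 2
f 17 2 18
f 18 2 3
f 18 3 4
f 19 56 35
f 56 30 59
f 35 59 24
f 56 59 35
f 19 35 31
f 35 24 36
f 31 36 20
f 35 36 31
f 19 31 40
f 31 20 41
f 40 41 26
f 31 41 40
f 19 40 52
f 40 26 55
f 52 55 29
f 40 55 52
f 19 52 56
f 52 29 60
f 56 60 30
f 52 60 56
f 20 36 47
f 36 24 50
f 47 50 28
f 36 50 47
f 24 59 37
f 59 30 58
f 37 58 23
f 59 58 37
f 30 60 57
f 60 29 53
f 57 53 21
f 60 53 57
f 29 55 54
f 55 26 42
f 54 42 25
f 55 42 54
f 26 41 46
f 41 20 43
f 46 43 27
f 41 43 46
f 22 48 34
f 48 28 49
f 34 49 23
f 48 49 34
f 22 34 32
f 34 23 33
f 32 33 21
f 34 33 32
f 22 32 39
f 32 21 38
f 39 38 25
f 32 38 39
f 22 39 44
f 39 25 45
f 44 45 27
f 39 45 44
f 22 44 48
f 44 27 51
f 48 51 28
f 44 51 48
f 23 49 37
f 49 28 50
f 37 50 24
f 49 50 37
f 21 33 57
f 33 23 58
f 57 58 30
f 33 58 57
f 25 38 54
f 38 21 53
f 54 53 29
f 38 53 54
f 27 45 46
f 45 25 42
f 46 42 26
f 45 42 46
f 28 51 47
f 51 27 43
f 47 43 20
f 51 43 47



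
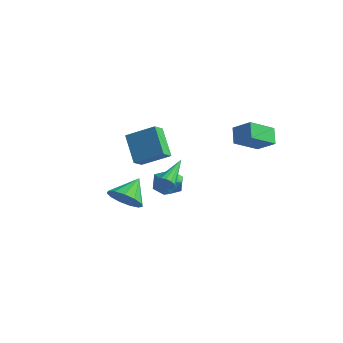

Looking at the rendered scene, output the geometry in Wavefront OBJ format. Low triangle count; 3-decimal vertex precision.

v -3.447 2.602 -2.732
v -2.78 2.799 -2.015
v -3.16 1.021 -2.565
v -2.493 1.218 -1.848
v -3.466 1.374 -1.682
v -3.643 2.351 -1.785
v -2.297 1.469 -2.795
v -2.474 2.446 -2.898
v -2.069 2.098 -2.053
v -2.792 2.04 -1.366
v -3.148 1.78 -3.214
v -3.871 1.722 -2.527
v -0.476 -3.026 -1.333
v 0.145 -3.512 -0.655
v -0.744 -1.854 -0.247
v 0.488 -3.15 -0.962
v 0.525 -2.747 -1.387
v 0.244 -2.434 -1.794
v -0.265 -2.308 -2.055
v -0.842 -2.41 -2.087
v -1.302 -2.708 -1.88
v -1.5 -3.106 -1.499
v -1.373 -3.479 -1.065
v -0.961 -3.708 -0.716
v -0.395 -3.721 -0.564
v 3.11 2.753 2.94
v 2.987 1.223 3.692
v 4.172 2.981 3.577
v 4.05 1.451 4.329
v 3.69 2.309 2.131
v 3.568 0.779 2.883
v 4.753 2.537 2.768
v 4.63 1.007 3.52
v -2.136 -1.642 2.357
v -0.83 -0.738 3.161
v -2.391 -0.915 1.954
v -1.085 -0.011 2.757
v -0.935 -2.049 0.863
v 0.371 -1.145 1.666
v -1.19 -1.322 0.459
v 0.116 -0.418 1.263
v -0.563 -0.279 -1.007
v -0.306 0.061 -1.385
v -1.337 1.479 0.047
v -0.574 0.011 -1.497
v -0.839 -0.117 -1.479
v -1.03 -0.288 -1.334
v -1.097 -0.457 -1.101
v -1.02 -0.578 -0.843
v -0.821 -0.619 -0.629
v -0.553 -0.568 -0.516
v -0.288 -0.441 -0.535
v -0.097 -0.269 -0.68
v -0.03 -0.101 -0.912
v -0.107 0.02 -1.171
f 1 12 6
f 1 6 2
f 1 2 8
f 1 8 11
f 1 11 12
f 2 6 10
f 6 12 5
f 12 11 3
f 11 8 7
f 8 2 9
f 4 10 5
f 4 5 3
f 4 3 7
f 4 7 9
f 4 9 10
f 5 10 6
f 3 5 12
f 7 3 11
f 9 7 8
f 10 9 2
f 14 13 16
f 14 16 15
f 16 13 17
f 16 17 15
f 17 13 18
f 17 18 15
f 18 13 19
f 18 19 15
f 19 13 20
f 19 20 15
f 20 13 21
f 20 21 15
f 21 13 22
f 21 22 15
f 22 13 23
f 22 23 15
f 23 13 24
f 23 24 15
f 24 13 25
f 24 25 15
f 25 13 14
f 25 14 15
f 27 29 26
f 30 27 26
f 26 29 28
f 28 30 26
f 27 33 29
f 31 27 30
f 31 33 27
f 29 33 28
f 32 30 28
f 28 33 32
f 32 31 30
f 33 31 32
f 35 37 34
f 38 35 34
f 34 37 36
f 36 38 34
f 35 41 37
f 39 35 38
f 39 41 35
f 37 41 36
f 40 38 36
f 36 41 40
f 40 39 38
f 41 39 40
f 43 42 45
f 43 45 44
f 45 42 46
f 45 46 44
f 46 42 47
f 46 47 44
f 47 42 48
f 47 48 44
f 48 42 49
f 48 49 44
f 49 42 50
f 49 50 44
f 50 42 51
f 50 51 44
f 51 42 52
f 51 52 44
f 52 42 53
f 52 53 44
f 53 42 54
f 53 54 44
f 54 42 55
f 54 55 44
f 55 42 43
f 55 43 44



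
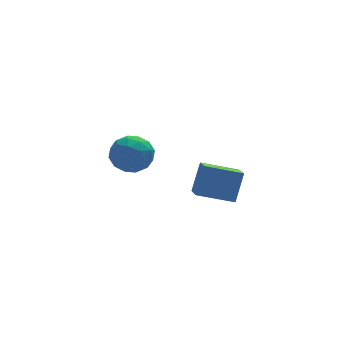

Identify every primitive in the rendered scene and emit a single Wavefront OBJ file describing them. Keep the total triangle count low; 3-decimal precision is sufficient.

v -0.309 3.955 2.483
v 0.587 3.884 2.153
v -0.587 2.496 2.047
v 0.309 2.425 1.717
v 0.149 2.487 2.658
v 0.321 3.389 2.928
v -0.321 2.991 1.272
v -0.149 3.893 1.542
v 0.579 3.288 1.405
v 0.87 2.976 2.261
v -0.87 3.404 1.939
v -0.579 3.092 2.795
v 0.163 4.048 2.357
v -0.163 2.332 1.843
v -0.257 2.369 2.397
v 0.269 2.327 2.203
v 0.007 3.757 2.812
v 0.533 3.715 2.618
v 0.276 2.894 2.915
v -0.533 2.665 1.582
v -0.007 2.623 1.388
v -0.269 4.053 1.997
v 0.257 4.011 1.803
v -0.276 3.486 1.285
v 0.685 3.655 1.723
v 0.522 2.797 1.466
v 0.152 3.131 1.205
v 0.253 3.661 1.363
v 0.856 3.472 2.226
v 0.693 2.614 1.97
v 0.599 2.651 2.523
v 0.7 3.181 2.682
v 0.851 3.122 1.786
v -0.693 3.766 2.23
v -0.856 2.908 1.974
v -0.7 3.199 1.518
v -0.599 3.729 1.677
v -0.522 3.583 2.734
v -0.685 2.725 2.477
v -0.253 2.719 2.837
v -0.152 3.249 2.995
v -0.851 3.258 2.414
v 1 -1.848 2.679
v 1.47 -1.398 3.862
v 1.205 -0.716 2.167
v 1.676 -0.265 3.349
v 2.384 -2.275 2.291
v 2.855 -1.824 3.473
v 2.59 -1.142 1.778
v 3.06 -0.692 2.961
f 1 38 17
f 38 12 41
f 17 41 6
f 38 41 17
f 1 17 13
f 17 6 18
f 13 18 2
f 17 18 13
f 1 13 22
f 13 2 23
f 22 23 8
f 13 23 22
f 1 22 34
f 22 8 37
f 34 37 11
f 22 37 34
f 1 34 38
f 34 11 42
f 38 42 12
f 34 42 38
f 2 18 29
f 18 6 32
f 29 32 10
f 18 32 29
f 6 41 19
f 41 12 40
f 19 40 5
f 41 40 19
f 12 42 39
f 42 11 35
f 39 35 3
f 42 35 39
f 11 37 36
f 37 8 24
f 36 24 7
f 37 24 36
f 8 23 28
f 23 2 25
f 28 25 9
f 23 25 28
f 4 30 16
f 30 10 31
f 16 31 5
f 30 31 16
f 4 16 14
f 16 5 15
f 14 15 3
f 16 15 14
f 4 14 21
f 14 3 20
f 21 20 7
f 14 20 21
f 4 21 26
f 21 7 27
f 26 27 9
f 21 27 26
f 4 26 30
f 26 9 33
f 30 33 10
f 26 33 30
f 5 31 19
f 31 10 32
f 19 32 6
f 31 32 19
f 3 15 39
f 15 5 40
f 39 40 12
f 15 40 39
f 7 20 36
f 20 3 35
f 36 35 11
f 20 35 36
f 9 27 28
f 27 7 24
f 28 24 8
f 27 24 28
f 10 33 29
f 33 9 25
f 29 25 2
f 33 25 29
f 44 46 43
f 47 44 43
f 43 46 45
f 45 47 43
f 44 50 46
f 48 44 47
f 48 50 44
f 46 50 45
f 49 47 45
f 45 50 49
f 49 48 47
f 50 48 49



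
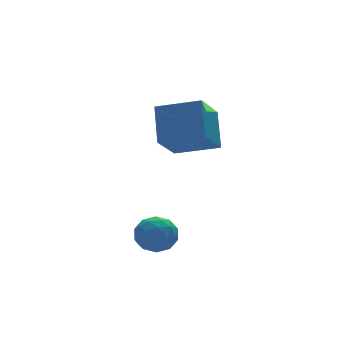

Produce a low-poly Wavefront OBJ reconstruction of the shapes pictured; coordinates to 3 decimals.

v 1.868 0.048 0.006
v 2.325 1.212 1.369
v 3.097 1.049 -1.261
v 3.555 2.213 0.102
v 3.305 -1.093 0.498
v 3.763 0.071 1.861
v 4.535 -0.092 -0.769
v 4.992 1.072 0.594
v -0.319 -2.637 -3.1
v 0.221 -2.672 -2.415
v 0.059 -3.948 -3.465
v 0.599 -3.983 -2.78
v -0.265 -3.976 -2.655
v -0.498 -3.166 -2.429
v 0.778 -3.454 -3.451
v 0.545 -2.644 -3.225
v 0.899 -3.177 -2.632
v 0.255 -3.5 -2.14
v 0.025 -3.12 -3.74
v -0.619 -3.443 -3.248
v -0.082 -2.54 -2.725
v 0.362 -4.08 -3.155
v -0.146 -4.076 -3.081
v 0.172 -4.097 -2.678
v -0.505 -2.83 -2.734
v -0.187 -2.85 -2.331
v -0.473 -3.617 -2.472
v 0.467 -3.77 -3.549
v 0.785 -3.79 -3.146
v 0.108 -2.523 -3.202
v 0.426 -2.544 -2.799
v 0.753 -3.003 -3.408
v 0.634 -2.857 -2.45
v 0.856 -3.627 -2.665
v 0.961 -3.317 -3.059
v 0.824 -2.84 -2.927
v 0.255 -3.047 -2.161
v 0.477 -3.817 -2.376
v -0.031 -3.813 -2.302
v -0.168 -3.337 -2.17
v 0.654 -3.343 -2.289
v -0.197 -2.803 -3.504
v 0.025 -3.573 -3.719
v 0.448 -3.283 -3.71
v 0.311 -2.807 -3.578
v -0.576 -2.993 -3.215
v -0.354 -3.763 -3.43
v -0.544 -3.78 -2.953
v -0.681 -3.303 -2.821
v -0.374 -3.277 -3.591
f 2 4 1
f 5 2 1
f 1 4 3
f 3 5 1
f 2 8 4
f 6 2 5
f 6 8 2
f 4 8 3
f 7 5 3
f 3 8 7
f 7 6 5
f 8 6 7
f 9 46 25
f 46 20 49
f 25 49 14
f 46 49 25
f 9 25 21
f 25 14 26
f 21 26 10
f 25 26 21
f 9 21 30
f 21 10 31
f 30 31 16
f 21 31 30
f 9 30 42
f 30 16 45
f 42 45 19
f 30 45 42
f 9 42 46
f 42 19 50
f 46 50 20
f 42 50 46
f 10 26 37
f 26 14 40
f 37 40 18
f 26 40 37
f 14 49 27
f 49 20 48
f 27 48 13
f 49 48 27
f 20 50 47
f 50 19 43
f 47 43 11
f 50 43 47
f 19 45 44
f 45 16 32
f 44 32 15
f 45 32 44
f 16 31 36
f 31 10 33
f 36 33 17
f 31 33 36
f 12 38 24
f 38 18 39
f 24 39 13
f 38 39 24
f 12 24 22
f 24 13 23
f 22 23 11
f 24 23 22
f 12 22 29
f 22 11 28
f 29 28 15
f 22 28 29
f 12 29 34
f 29 15 35
f 34 35 17
f 29 35 34
f 12 34 38
f 34 17 41
f 38 41 18
f 34 41 38
f 13 39 27
f 39 18 40
f 27 40 14
f 39 40 27
f 11 23 47
f 23 13 48
f 47 48 20
f 23 48 47
f 15 28 44
f 28 11 43
f 44 43 19
f 28 43 44
f 17 35 36
f 35 15 32
f 36 32 16
f 35 32 36
f 18 41 37
f 41 17 33
f 37 33 10
f 41 33 37



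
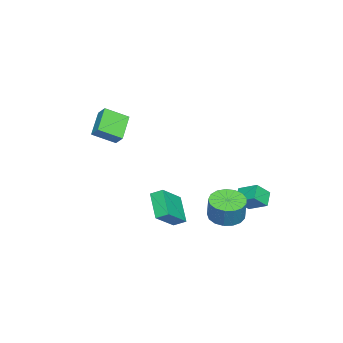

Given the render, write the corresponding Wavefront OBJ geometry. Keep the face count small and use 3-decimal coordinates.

v -2.247 2.75 -3.477
v -1.254 2.414 -3.739
v -0.801 2.635 -2.305
v -1.793 2.97 -2.043
v -1.238 2.924 -3.822
v -0.785 3.145 -2.388
v -1.453 3.394 -3.827
v -1 3.615 -2.393
v -1.85 3.716 -3.751
v -1.397 3.937 -2.317
v -2.338 3.817 -3.612
v -1.885 4.038 -2.178
v -2.805 3.674 -3.443
v -2.352 3.894 -2.009
v -3.144 3.318 -3.281
v -2.691 3.539 -1.847
v -3.277 2.833 -3.164
v -2.824 3.053 -1.73
v -3.174 2.328 -3.119
v -2.721 2.549 -1.685
v -2.859 1.92 -3.156
v -2.406 2.141 -1.722
v -2.403 1.702 -3.266
v -1.95 1.923 -1.832
v -1.912 1.724 -3.425
v -1.459 1.945 -1.991
v -1.497 1.981 -3.596
v -1.044 2.202 -2.162
v -2.24 -3.442 2.939
v -1.581 -4.644 3.704
v -1.936 -2.915 3.505
v -1.278 -4.118 4.27
v -0.702 -3.242 1.93
v -0.044 -4.445 2.695
v -0.399 -2.716 2.496
v 0.26 -3.918 3.261
v -4.891 3.386 -3.115
v -4.619 4.573 -2.509
v -4.019 3.507 -3.742
v -3.748 4.694 -3.136
v -4.212 2.806 -2.284
v -3.941 3.993 -1.678
v -3.341 2.927 -2.911
v -3.069 4.114 -2.305
v 0.369 0.554 -3.4
v -0.829 -0.217 -2.219
v 0.283 1.274 -3.017
v -0.914 0.503 -1.835
v 1.894 0.077 -2.165
v 0.697 -0.694 -0.983
v 1.809 0.797 -1.781
v 0.611 0.026 -0.6
f 2 1 5
f 2 5 3
f 3 5 6
f 3 6 4
f 5 1 7
f 5 7 6
f 6 7 8
f 6 8 4
f 7 1 9
f 7 9 8
f 8 9 10
f 8 10 4
f 9 1 11
f 9 11 10
f 10 11 12
f 10 12 4
f 11 1 13
f 11 13 12
f 12 13 14
f 12 14 4
f 13 1 15
f 13 15 14
f 14 15 16
f 14 16 4
f 15 1 17
f 15 17 16
f 16 17 18
f 16 18 4
f 17 1 19
f 17 19 18
f 18 19 20
f 18 20 4
f 19 1 21
f 19 21 20
f 20 21 22
f 20 22 4
f 21 1 23
f 21 23 22
f 22 23 24
f 22 24 4
f 23 1 25
f 23 25 24
f 24 25 26
f 24 26 4
f 25 1 27
f 25 27 26
f 26 27 28
f 26 28 4
f 27 1 2
f 27 2 28
f 28 2 3
f 28 3 4
f 30 32 29
f 33 30 29
f 29 32 31
f 31 33 29
f 30 36 32
f 34 30 33
f 34 36 30
f 32 36 31
f 35 33 31
f 31 36 35
f 35 34 33
f 36 34 35
f 38 40 37
f 41 38 37
f 37 40 39
f 39 41 37
f 38 44 40
f 42 38 41
f 42 44 38
f 40 44 39
f 43 41 39
f 39 44 43
f 43 42 41
f 44 42 43
f 46 48 45
f 49 46 45
f 45 48 47
f 47 49 45
f 46 52 48
f 50 46 49
f 50 52 46
f 48 52 47
f 51 49 47
f 47 52 51
f 51 50 49
f 52 50 51



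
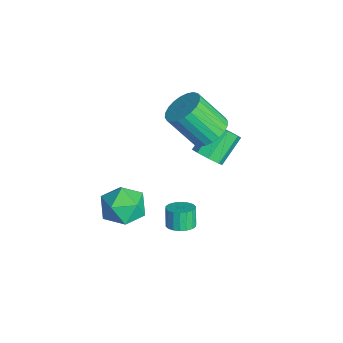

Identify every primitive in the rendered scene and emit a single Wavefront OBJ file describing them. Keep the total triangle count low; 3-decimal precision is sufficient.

v 1.135 -3.805 1.358
v 1.894 -2.896 1.546
v 2.606 -4.904 0.734
v 3.365 -3.995 0.922
v 2.855 -4.553 1.852
v 1.946 -3.874 2.238
v 2.554 -3.926 0.042
v 1.645 -3.247 0.428
v 2.771 -2.971 0.733
v 2.957 -3.359 1.852
v 1.543 -4.441 0.428
v 1.729 -4.829 1.547
v -0.989 0.941 2.482
v -0.248 0.248 2.212
v -0.789 -0.993 3.908
v -1.531 -0.301 4.178
v -0.038 0.497 2.461
v -0.579 -0.744 4.157
v 0.027 0.813 2.713
v -0.514 -0.428 4.409
v -0.063 1.149 2.93
v -0.604 -0.092 4.626
v -0.294 1.453 3.079
v -0.835 0.212 4.775
v -0.631 1.679 3.137
v -1.172 0.438 4.833
v -1.022 1.792 3.095
v -1.563 0.551 4.791
v -1.408 1.776 2.96
v -1.95 0.535 4.656
v -1.731 1.633 2.752
v -2.272 0.392 4.448
v -1.941 1.384 2.503
v -2.482 0.143 4.199
v -2.006 1.068 2.251
v -2.547 -0.173 3.947
v -1.916 0.732 2.034
v -2.457 -0.509 3.73
v -1.685 0.428 1.885
v -2.226 -0.813 3.581
v -1.348 0.202 1.827
v -1.889 -1.039 3.523
v -0.957 0.089 1.869
v -1.498 -1.152 3.565
v -0.57 0.105 2.004
v -1.112 -1.136 3.7
v 4.076 -1.566 1.089
v 4.686 -1.733 1.389
v 4.254 -1.661 2.31
v 3.644 -1.494 2.011
v 4.701 -1.423 1.371
v 4.269 -1.35 2.292
v 4.591 -1.14 1.297
v 4.159 -1.068 2.219
v 4.38 -0.943 1.183
v 3.948 -0.87 2.104
v 4.108 -0.868 1.049
v 3.676 -0.796 1.97
v 3.83 -0.932 0.924
v 3.398 -0.86 1.845
v 3.601 -1.122 0.831
v 3.169 -1.049 1.753
v 3.466 -1.399 0.79
v 3.034 -1.327 1.711
v 3.451 -1.71 0.808
v 3.019 -1.637 1.729
v 3.561 -1.992 0.881
v 3.129 -1.92 1.803
v 3.772 -2.19 0.996
v 3.34 -2.117 1.917
v 4.044 -2.264 1.13
v 3.612 -2.192 2.051
v 4.322 -2.2 1.255
v 3.89 -2.128 2.176
v 4.551 -2.011 1.347
v 4.119 -1.938 2.269
v -1.518 0.928 -0.186
v -0.896 0.848 0.388
v -1.761 1.972 1.48
v -2.382 2.052 0.906
v -0.789 1.336 -0.029
v -1.653 2.46 1.063
v -1.108 1.584 -0.538
v -1.973 2.709 0.554
v -1.667 1.449 -0.841
v -2.532 2.573 0.251
v -2.139 1.008 -0.76
v -3.004 2.132 0.332
v -2.247 0.52 -0.343
v -3.111 1.644 0.749
v -1.927 0.271 0.166
v -2.792 1.396 1.258
v -1.368 0.407 0.469
v -2.233 1.531 1.561
f 1 12 6
f 1 6 2
f 1 2 8
f 1 8 11
f 1 11 12
f 2 6 10
f 6 12 5
f 12 11 3
f 11 8 7
f 8 2 9
f 4 10 5
f 4 5 3
f 4 3 7
f 4 7 9
f 4 9 10
f 5 10 6
f 3 5 12
f 7 3 11
f 9 7 8
f 10 9 2
f 14 13 17
f 14 17 15
f 15 17 18
f 15 18 16
f 17 13 19
f 17 19 18
f 18 19 20
f 18 20 16
f 19 13 21
f 19 21 20
f 20 21 22
f 20 22 16
f 21 13 23
f 21 23 22
f 22 23 24
f 22 24 16
f 23 13 25
f 23 25 24
f 24 25 26
f 24 26 16
f 25 13 27
f 25 27 26
f 26 27 28
f 26 28 16
f 27 13 29
f 27 29 28
f 28 29 30
f 28 30 16
f 29 13 31
f 29 31 30
f 30 31 32
f 30 32 16
f 31 13 33
f 31 33 32
f 32 33 34
f 32 34 16
f 33 13 35
f 33 35 34
f 34 35 36
f 34 36 16
f 35 13 37
f 35 37 36
f 36 37 38
f 36 38 16
f 37 13 39
f 37 39 38
f 38 39 40
f 38 40 16
f 39 13 41
f 39 41 40
f 40 41 42
f 40 42 16
f 41 13 43
f 41 43 42
f 42 43 44
f 42 44 16
f 43 13 45
f 43 45 44
f 44 45 46
f 44 46 16
f 45 13 14
f 45 14 46
f 46 14 15
f 46 15 16
f 48 47 51
f 48 51 49
f 49 51 52
f 49 52 50
f 51 47 53
f 51 53 52
f 52 53 54
f 52 54 50
f 53 47 55
f 53 55 54
f 54 55 56
f 54 56 50
f 55 47 57
f 55 57 56
f 56 57 58
f 56 58 50
f 57 47 59
f 57 59 58
f 58 59 60
f 58 60 50
f 59 47 61
f 59 61 60
f 60 61 62
f 60 62 50
f 61 47 63
f 61 63 62
f 62 63 64
f 62 64 50
f 63 47 65
f 63 65 64
f 64 65 66
f 64 66 50
f 65 47 67
f 65 67 66
f 66 67 68
f 66 68 50
f 67 47 69
f 67 69 68
f 68 69 70
f 68 70 50
f 69 47 71
f 69 71 70
f 70 71 72
f 70 72 50
f 71 47 73
f 71 73 72
f 72 73 74
f 72 74 50
f 73 47 75
f 73 75 74
f 74 75 76
f 74 76 50
f 75 47 48
f 75 48 76
f 76 48 49
f 76 49 50
f 78 77 81
f 78 81 79
f 79 81 82
f 79 82 80
f 81 77 83
f 81 83 82
f 82 83 84
f 82 84 80
f 83 77 85
f 83 85 84
f 84 85 86
f 84 86 80
f 85 77 87
f 85 87 86
f 86 87 88
f 86 88 80
f 87 77 89
f 87 89 88
f 88 89 90
f 88 90 80
f 89 77 91
f 89 91 90
f 90 91 92
f 90 92 80
f 91 77 93
f 91 93 92
f 92 93 94
f 92 94 80
f 93 77 78
f 93 78 94
f 94 78 79
f 94 79 80



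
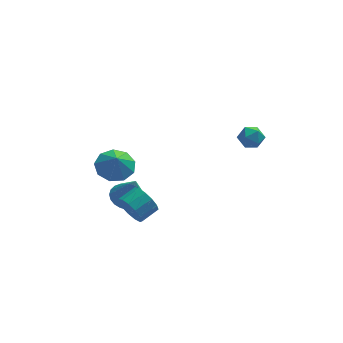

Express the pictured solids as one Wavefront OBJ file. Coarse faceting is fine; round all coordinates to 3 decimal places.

v -2.133 -0.186 -3.353
v -1.662 -0.479 -4.075
v -0.776 0.093 -3.728
v -1.247 0.386 -3.007
v -1.888 -0.042 -4.218
v -1.002 0.53 -3.871
v -2.192 0.35 -4.086
v -1.306 0.922 -3.74
v -2.477 0.571 -3.722
v -1.591 1.143 -3.376
v -2.653 0.552 -3.241
v -1.767 1.124 -2.895
v -2.664 0.299 -2.796
v -1.778 0.871 -2.449
v -2.506 -0.109 -2.527
v -1.62 0.463 -2.18
v -2.23 -0.54 -2.521
v -1.344 0.031 -2.174
v -1.923 -0.86 -2.779
v -1.037 -0.288 -2.432
v -1.682 -0.965 -3.219
v -0.796 -0.393 -2.873
v -1.585 -0.823 -3.702
v -0.699 -0.251 -3.356
v -2.867 -0.46 0.567
v -1.968 -0.906 0.295
v -2.813 -0.94 1.533
v -1.844 -0.275 0.601
v -2.2 0.268 0.891
v -2.867 0.471 1.03
v -3.535 0.238 0.952
v -3.89 -0.321 0.694
v -3.767 -0.946 0.377
v -3.223 -1.343 0.148
v -2.512 -1.327 0.116
v 4.281 0.064 1.6
v 4.626 -0.465 1.998
v 3.214 -0.315 2.022
v 3.559 -0.844 2.42
v 3.639 -0.125 2.606
v 4.298 0.109 2.345
v 3.542 -0.889 1.675
v 4.201 -0.655 1.414
v 4.17 -1.054 2.045
v 4.229 -0.581 2.62
v 3.611 -0.199 1.4
v 3.67 0.274 1.975
v -2.004 2.708 -4.811
v -1.065 2.668 -5.051
v -1.596 2.212 -3.129
v -1.097 3.027 -4.937
v -1.267 3.338 -4.804
v -1.549 3.553 -4.672
v -1.9 3.64 -4.561
v -2.267 3.584 -4.488
v -2.595 3.395 -4.464
v -2.832 3.102 -4.493
v -2.943 2.749 -4.571
v -2.911 2.389 -4.685
v -2.742 2.078 -4.818
v -2.46 1.863 -4.95
v -2.108 1.777 -5.06
v -1.741 1.832 -5.133
v -1.414 2.021 -5.157
v -1.176 2.314 -5.128
f 2 1 5
f 2 5 3
f 3 5 6
f 3 6 4
f 5 1 7
f 5 7 6
f 6 7 8
f 6 8 4
f 7 1 9
f 7 9 8
f 8 9 10
f 8 10 4
f 9 1 11
f 9 11 10
f 10 11 12
f 10 12 4
f 11 1 13
f 11 13 12
f 12 13 14
f 12 14 4
f 13 1 15
f 13 15 14
f 14 15 16
f 14 16 4
f 15 1 17
f 15 17 16
f 16 17 18
f 16 18 4
f 17 1 19
f 17 19 18
f 18 19 20
f 18 20 4
f 19 1 21
f 19 21 20
f 20 21 22
f 20 22 4
f 21 1 23
f 21 23 22
f 22 23 24
f 22 24 4
f 23 1 2
f 23 2 24
f 24 2 3
f 24 3 4
f 26 25 28
f 26 28 27
f 28 25 29
f 28 29 27
f 29 25 30
f 29 30 27
f 30 25 31
f 30 31 27
f 31 25 32
f 31 32 27
f 32 25 33
f 32 33 27
f 33 25 34
f 33 34 27
f 34 25 35
f 34 35 27
f 35 25 26
f 35 26 27
f 36 47 41
f 36 41 37
f 36 37 43
f 36 43 46
f 36 46 47
f 37 41 45
f 41 47 40
f 47 46 38
f 46 43 42
f 43 37 44
f 39 45 40
f 39 40 38
f 39 38 42
f 39 42 44
f 39 44 45
f 40 45 41
f 38 40 47
f 42 38 46
f 44 42 43
f 45 44 37
f 49 48 51
f 49 51 50
f 51 48 52
f 51 52 50
f 52 48 53
f 52 53 50
f 53 48 54
f 53 54 50
f 54 48 55
f 54 55 50
f 55 48 56
f 55 56 50
f 56 48 57
f 56 57 50
f 57 48 58
f 57 58 50
f 58 48 59
f 58 59 50
f 59 48 60
f 59 60 50
f 60 48 61
f 60 61 50
f 61 48 62
f 61 62 50
f 62 48 63
f 62 63 50
f 63 48 64
f 63 64 50
f 64 48 65
f 64 65 50
f 65 48 49
f 65 49 50



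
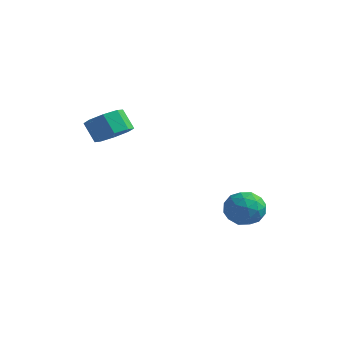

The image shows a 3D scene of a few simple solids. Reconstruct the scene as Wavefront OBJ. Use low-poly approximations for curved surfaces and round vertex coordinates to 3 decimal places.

v -0.247 0.758 -2.918
v 0.621 0.708 -3.203
v -0.521 -0.568 -3.517
v 0.347 -0.618 -3.802
v 0.155 -0.666 -2.909
v 0.324 0.153 -2.538
v -0.224 -0.013 -4.182
v -0.055 0.806 -3.811
v 0.635 0.231 -3.983
v 0.869 -0.173 -3.197
v -0.769 0.313 -3.523
v -0.535 -0.091 -2.737
v 0.211 0.849 -3.008
v -0.111 -0.709 -3.712
v -0.224 -0.738 -3.187
v 0.287 -0.767 -3.354
v 0.036 0.523 -2.617
v 0.546 0.493 -2.785
v 0.273 -0.314 -2.612
v -0.446 -0.353 -3.935
v 0.064 -0.383 -4.103
v -0.187 0.907 -3.366
v 0.324 0.878 -3.533
v -0.173 0.454 -4.108
v 0.729 0.539 -3.634
v 0.569 -0.24 -3.986
v 0.233 0.116 -4.209
v 0.332 0.598 -3.992
v 0.867 0.302 -3.171
v 0.706 -0.477 -3.524
v 0.593 -0.505 -2.999
v 0.693 -0.024 -2.781
v 0.876 0.022 -3.63
v -0.606 0.617 -3.196
v -0.767 -0.162 -3.549
v -0.593 0.164 -3.939
v -0.493 0.645 -3.721
v -0.469 0.38 -2.734
v -0.629 -0.399 -3.086
v -0.232 -0.458 -2.728
v -0.133 0.024 -2.511
v -0.776 0.118 -3.09
v -3.293 -3.904 1.014
v -2.612 -3.882 1.487
v -3.206 -3.834 2.34
v -3.887 -3.856 1.866
v -2.808 -3.303 1.317
v -3.402 -3.254 2.17
v -3.289 -3.075 0.97
v -3.883 -3.027 1.822
v -3.772 -3.334 0.648
v -4.366 -3.285 1.5
v -3.974 -3.926 0.54
v -4.568 -3.878 1.393
v -3.778 -4.506 0.71
v -4.372 -4.457 1.563
v -3.297 -4.733 1.058
v -3.891 -4.685 1.91
v -2.814 -4.475 1.38
v -3.408 -4.426 2.232
f 1 38 17
f 38 12 41
f 17 41 6
f 38 41 17
f 1 17 13
f 17 6 18
f 13 18 2
f 17 18 13
f 1 13 22
f 13 2 23
f 22 23 8
f 13 23 22
f 1 22 34
f 22 8 37
f 34 37 11
f 22 37 34
f 1 34 38
f 34 11 42
f 38 42 12
f 34 42 38
f 2 18 29
f 18 6 32
f 29 32 10
f 18 32 29
f 6 41 19
f 41 12 40
f 19 40 5
f 41 40 19
f 12 42 39
f 42 11 35
f 39 35 3
f 42 35 39
f 11 37 36
f 37 8 24
f 36 24 7
f 37 24 36
f 8 23 28
f 23 2 25
f 28 25 9
f 23 25 28
f 4 30 16
f 30 10 31
f 16 31 5
f 30 31 16
f 4 16 14
f 16 5 15
f 14 15 3
f 16 15 14
f 4 14 21
f 14 3 20
f 21 20 7
f 14 20 21
f 4 21 26
f 21 7 27
f 26 27 9
f 21 27 26
f 4 26 30
f 26 9 33
f 30 33 10
f 26 33 30
f 5 31 19
f 31 10 32
f 19 32 6
f 31 32 19
f 3 15 39
f 15 5 40
f 39 40 12
f 15 40 39
f 7 20 36
f 20 3 35
f 36 35 11
f 20 35 36
f 9 27 28
f 27 7 24
f 28 24 8
f 27 24 28
f 10 33 29
f 33 9 25
f 29 25 2
f 33 25 29
f 44 43 47
f 44 47 45
f 45 47 48
f 45 48 46
f 47 43 49
f 47 49 48
f 48 49 50
f 48 50 46
f 49 43 51
f 49 51 50
f 50 51 52
f 50 52 46
f 51 43 53
f 51 53 52
f 52 53 54
f 52 54 46
f 53 43 55
f 53 55 54
f 54 55 56
f 54 56 46
f 55 43 57
f 55 57 56
f 56 57 58
f 56 58 46
f 57 43 59
f 57 59 58
f 58 59 60
f 58 60 46
f 59 43 44
f 59 44 60
f 60 44 45
f 60 45 46

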